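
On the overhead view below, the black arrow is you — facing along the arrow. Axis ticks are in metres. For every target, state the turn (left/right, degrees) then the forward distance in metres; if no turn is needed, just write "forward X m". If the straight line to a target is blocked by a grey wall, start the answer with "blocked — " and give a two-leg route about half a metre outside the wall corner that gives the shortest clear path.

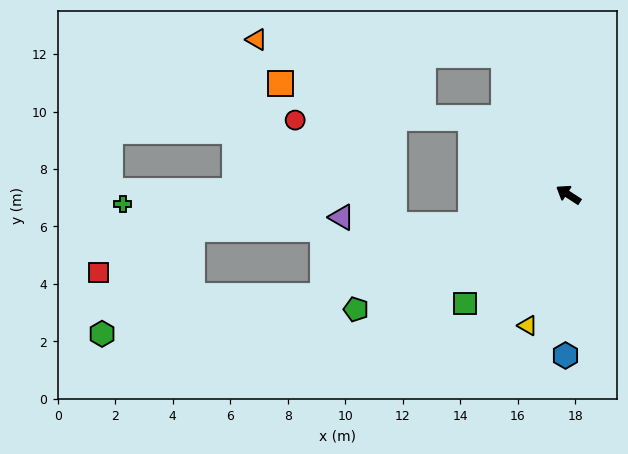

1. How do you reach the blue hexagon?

turn left 122°, forward 5.6 m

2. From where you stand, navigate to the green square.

turn left 79°, forward 5.2 m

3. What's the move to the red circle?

blocked — turn right 5°, forward 4.3 m, then turn left 38°, forward 6.1 m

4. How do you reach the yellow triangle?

turn left 106°, forward 4.8 m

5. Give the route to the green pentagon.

turn left 61°, forward 8.4 m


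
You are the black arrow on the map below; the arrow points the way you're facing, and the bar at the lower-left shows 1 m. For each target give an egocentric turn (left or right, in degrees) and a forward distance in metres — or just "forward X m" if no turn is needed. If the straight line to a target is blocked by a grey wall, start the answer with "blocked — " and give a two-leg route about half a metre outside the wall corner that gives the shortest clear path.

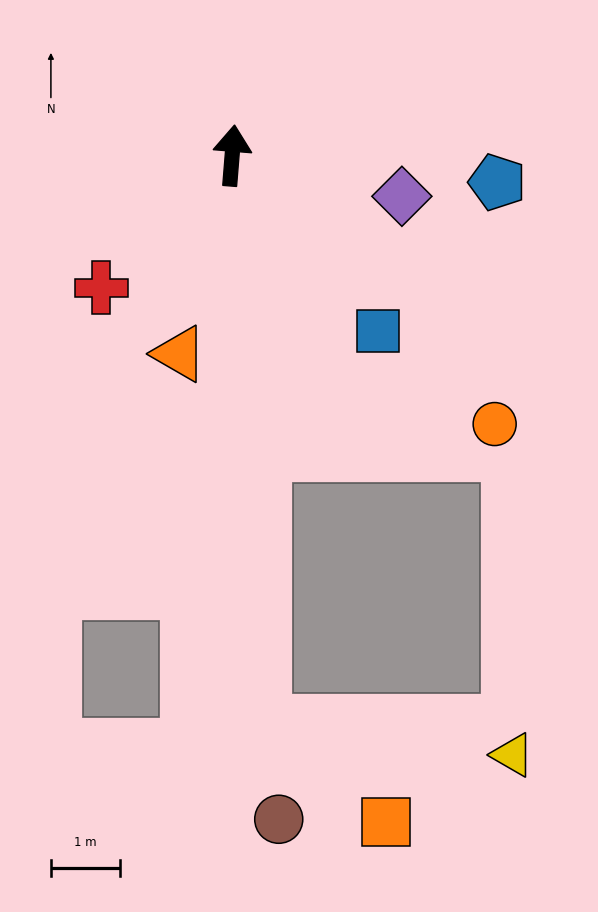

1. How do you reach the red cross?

turn left 140°, forward 2.7 m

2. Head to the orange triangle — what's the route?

turn left 170°, forward 3.0 m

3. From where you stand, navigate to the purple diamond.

turn right 99°, forward 2.5 m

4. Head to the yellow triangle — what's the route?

blocked — turn right 172°, forward 8.2 m, then turn left 80°, forward 3.6 m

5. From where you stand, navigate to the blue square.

turn right 136°, forward 3.3 m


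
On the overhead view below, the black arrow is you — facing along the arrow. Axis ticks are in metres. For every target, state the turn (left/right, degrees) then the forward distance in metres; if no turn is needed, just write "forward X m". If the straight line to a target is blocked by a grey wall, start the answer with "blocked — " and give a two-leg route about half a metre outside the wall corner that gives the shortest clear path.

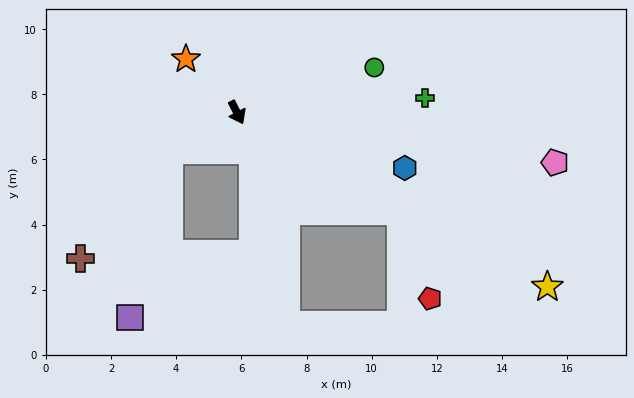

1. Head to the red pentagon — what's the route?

blocked — turn left 32°, forward 5.9 m, then turn right 40°, forward 2.8 m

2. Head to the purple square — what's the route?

blocked — turn right 88°, forward 2.4 m, then turn left 48°, forward 5.3 m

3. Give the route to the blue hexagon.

turn left 45°, forward 5.4 m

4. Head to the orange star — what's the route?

turn right 163°, forward 2.3 m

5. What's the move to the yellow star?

turn left 33°, forward 10.9 m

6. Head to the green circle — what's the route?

turn left 81°, forward 4.4 m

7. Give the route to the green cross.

turn left 67°, forward 5.8 m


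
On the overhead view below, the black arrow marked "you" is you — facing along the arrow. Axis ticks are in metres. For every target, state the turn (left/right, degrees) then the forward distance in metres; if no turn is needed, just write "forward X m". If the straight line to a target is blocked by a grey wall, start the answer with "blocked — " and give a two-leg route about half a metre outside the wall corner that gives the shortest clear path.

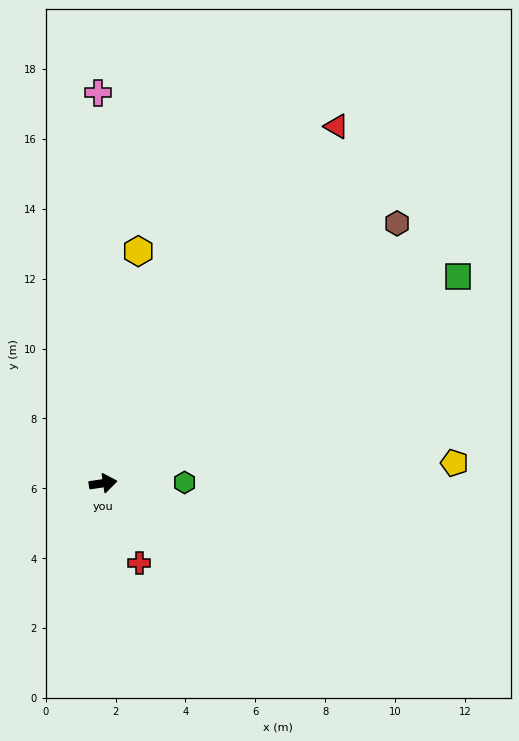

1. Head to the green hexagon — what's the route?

turn right 8°, forward 2.3 m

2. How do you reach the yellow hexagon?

turn left 73°, forward 6.7 m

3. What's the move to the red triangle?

turn left 48°, forward 12.2 m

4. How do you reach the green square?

turn left 22°, forward 11.7 m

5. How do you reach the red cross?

turn right 74°, forward 2.5 m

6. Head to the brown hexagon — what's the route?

turn left 33°, forward 11.2 m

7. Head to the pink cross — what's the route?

turn left 82°, forward 11.2 m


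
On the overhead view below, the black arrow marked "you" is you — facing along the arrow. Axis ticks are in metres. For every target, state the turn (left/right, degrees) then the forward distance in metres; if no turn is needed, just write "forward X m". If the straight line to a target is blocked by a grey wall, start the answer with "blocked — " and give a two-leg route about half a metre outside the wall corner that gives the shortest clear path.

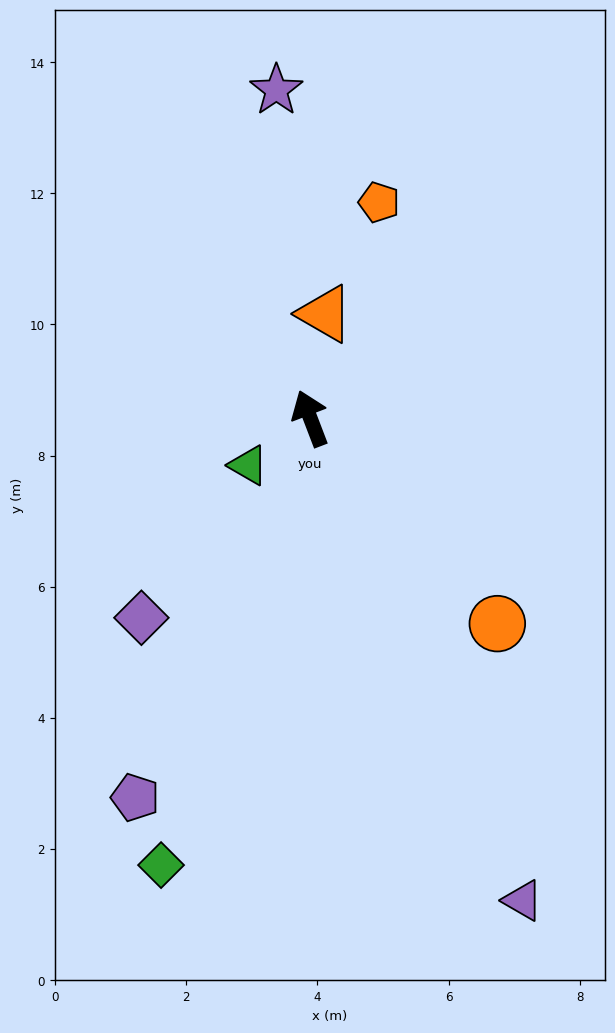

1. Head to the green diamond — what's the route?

turn left 141°, forward 7.2 m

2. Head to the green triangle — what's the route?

turn left 106°, forward 1.2 m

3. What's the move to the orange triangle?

turn right 29°, forward 1.6 m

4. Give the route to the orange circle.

turn right 159°, forward 4.2 m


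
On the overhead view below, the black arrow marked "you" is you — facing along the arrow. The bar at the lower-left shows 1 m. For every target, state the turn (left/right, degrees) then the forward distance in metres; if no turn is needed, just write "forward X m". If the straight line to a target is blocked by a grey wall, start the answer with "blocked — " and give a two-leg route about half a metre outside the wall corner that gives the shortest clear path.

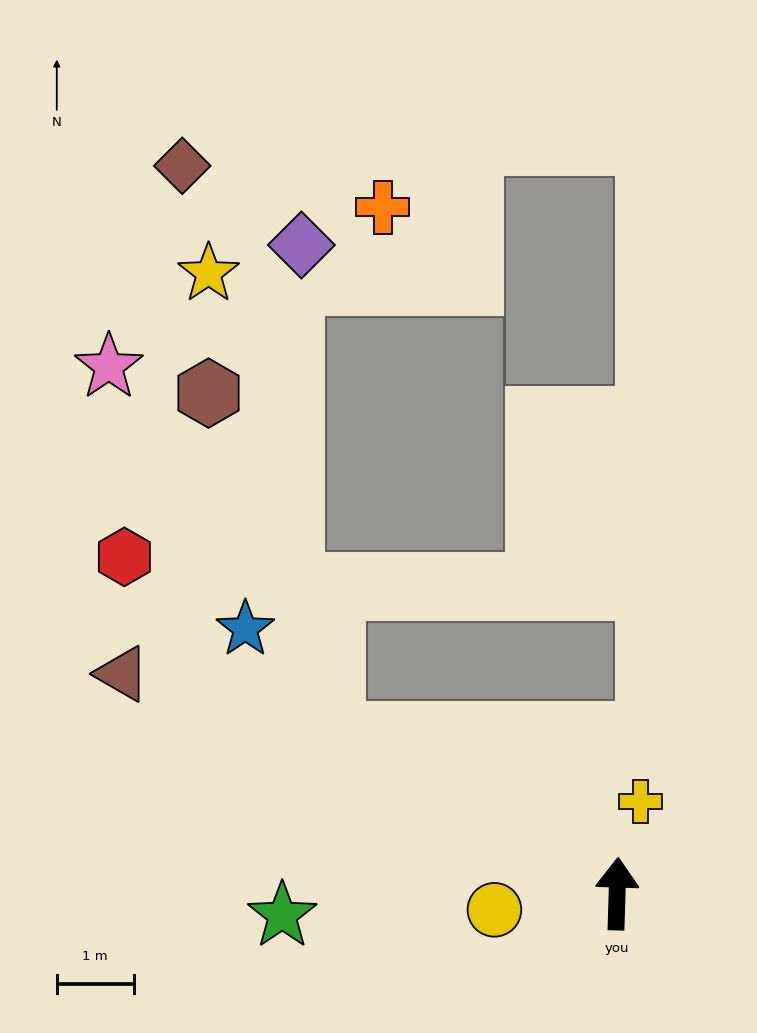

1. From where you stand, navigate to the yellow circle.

turn left 99°, forward 1.6 m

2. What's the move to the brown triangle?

turn left 68°, forward 7.0 m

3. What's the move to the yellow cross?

turn right 13°, forward 1.2 m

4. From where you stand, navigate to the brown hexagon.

blocked — turn left 63°, forward 4.2 m, then turn right 41°, forward 4.7 m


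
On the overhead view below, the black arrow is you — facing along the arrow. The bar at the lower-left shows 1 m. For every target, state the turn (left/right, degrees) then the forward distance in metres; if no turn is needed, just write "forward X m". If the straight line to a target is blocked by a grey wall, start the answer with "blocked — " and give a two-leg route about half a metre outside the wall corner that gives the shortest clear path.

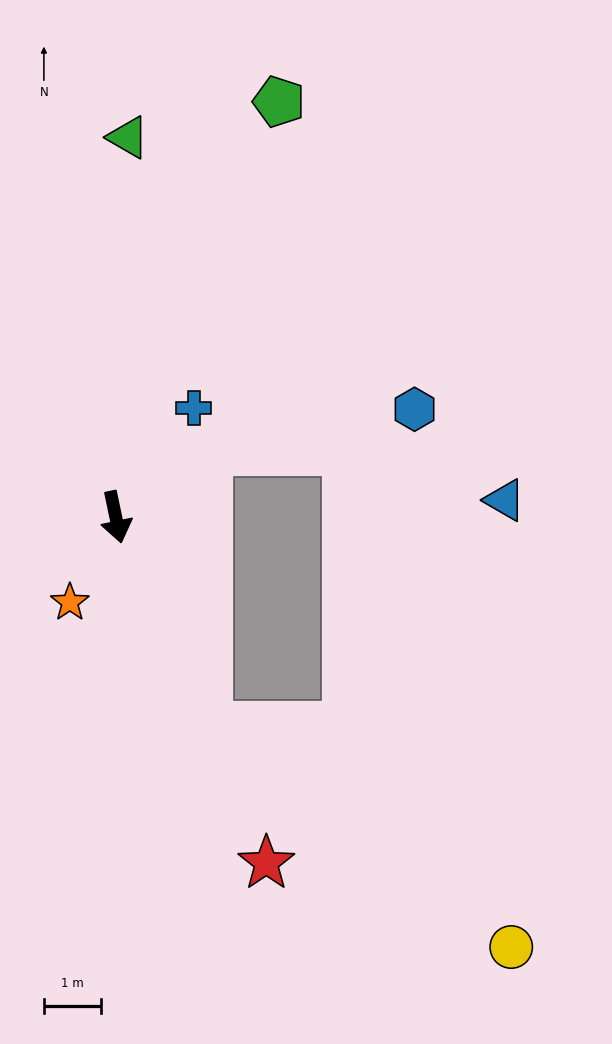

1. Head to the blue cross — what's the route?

turn left 133°, forward 2.3 m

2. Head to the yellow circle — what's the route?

blocked — turn left 12°, forward 4.0 m, then turn left 30°, forward 6.5 m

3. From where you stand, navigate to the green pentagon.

turn left 147°, forward 7.8 m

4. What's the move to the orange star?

turn right 40°, forward 1.7 m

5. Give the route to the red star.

turn left 12°, forward 6.6 m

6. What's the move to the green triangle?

turn left 166°, forward 6.6 m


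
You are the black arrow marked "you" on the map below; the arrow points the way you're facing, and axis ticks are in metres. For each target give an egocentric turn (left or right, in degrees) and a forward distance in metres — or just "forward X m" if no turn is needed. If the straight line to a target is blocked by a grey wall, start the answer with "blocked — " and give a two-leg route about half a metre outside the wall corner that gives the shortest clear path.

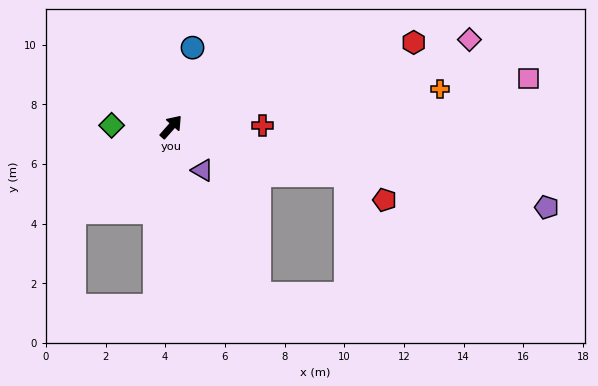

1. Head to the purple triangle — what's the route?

turn right 103°, forward 1.8 m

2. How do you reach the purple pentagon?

turn right 61°, forward 12.9 m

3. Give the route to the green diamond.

turn left 130°, forward 2.0 m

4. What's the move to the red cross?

turn right 48°, forward 3.1 m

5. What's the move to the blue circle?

turn left 26°, forward 2.8 m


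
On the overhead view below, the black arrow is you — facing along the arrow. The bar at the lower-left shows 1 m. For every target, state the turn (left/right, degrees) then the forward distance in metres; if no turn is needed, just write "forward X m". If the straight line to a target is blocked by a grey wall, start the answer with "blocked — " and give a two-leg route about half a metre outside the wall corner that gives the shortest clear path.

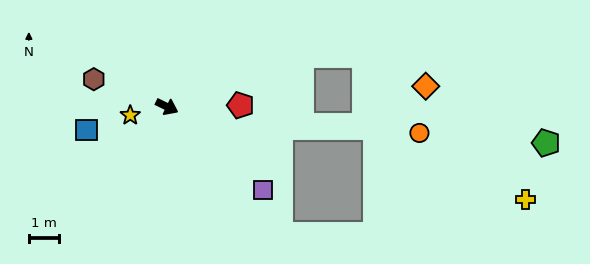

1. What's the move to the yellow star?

turn right 141°, forward 1.3 m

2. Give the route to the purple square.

turn right 15°, forward 4.2 m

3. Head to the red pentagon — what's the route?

turn left 27°, forward 2.4 m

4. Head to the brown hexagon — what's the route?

turn right 175°, forward 2.6 m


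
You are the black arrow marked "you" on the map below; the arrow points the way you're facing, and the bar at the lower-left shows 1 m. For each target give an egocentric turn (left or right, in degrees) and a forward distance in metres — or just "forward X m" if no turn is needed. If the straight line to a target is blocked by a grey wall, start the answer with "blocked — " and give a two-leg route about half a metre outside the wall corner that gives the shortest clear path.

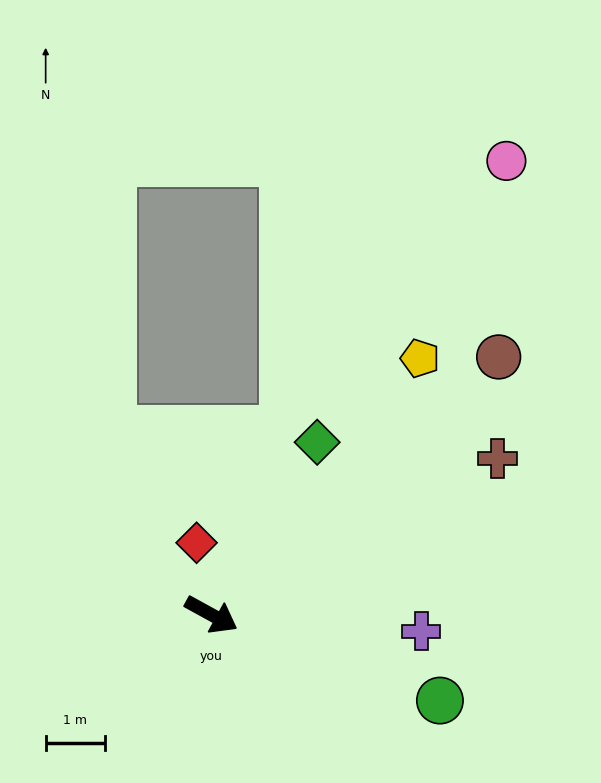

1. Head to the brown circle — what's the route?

turn left 71°, forward 6.5 m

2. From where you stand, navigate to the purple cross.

turn left 24°, forward 3.5 m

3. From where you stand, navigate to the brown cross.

turn left 57°, forward 5.5 m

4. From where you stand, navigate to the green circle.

turn left 8°, forward 4.1 m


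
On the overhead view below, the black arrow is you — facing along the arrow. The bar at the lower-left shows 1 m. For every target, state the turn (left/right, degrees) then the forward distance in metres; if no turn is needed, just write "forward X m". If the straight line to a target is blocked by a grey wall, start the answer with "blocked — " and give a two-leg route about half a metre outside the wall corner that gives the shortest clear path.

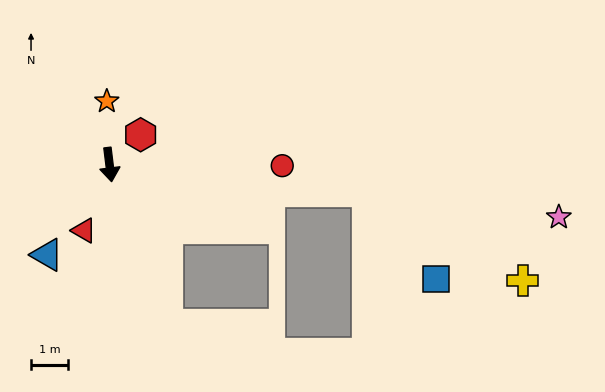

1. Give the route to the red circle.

turn left 83°, forward 4.7 m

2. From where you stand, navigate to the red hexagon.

turn left 127°, forward 1.2 m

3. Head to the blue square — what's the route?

blocked — turn left 77°, forward 7.1 m, then turn right 46°, forward 3.0 m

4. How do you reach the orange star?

turn left 175°, forward 1.7 m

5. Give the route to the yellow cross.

blocked — turn left 77°, forward 7.1 m, then turn right 24°, forward 4.9 m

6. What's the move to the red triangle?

turn right 28°, forward 1.9 m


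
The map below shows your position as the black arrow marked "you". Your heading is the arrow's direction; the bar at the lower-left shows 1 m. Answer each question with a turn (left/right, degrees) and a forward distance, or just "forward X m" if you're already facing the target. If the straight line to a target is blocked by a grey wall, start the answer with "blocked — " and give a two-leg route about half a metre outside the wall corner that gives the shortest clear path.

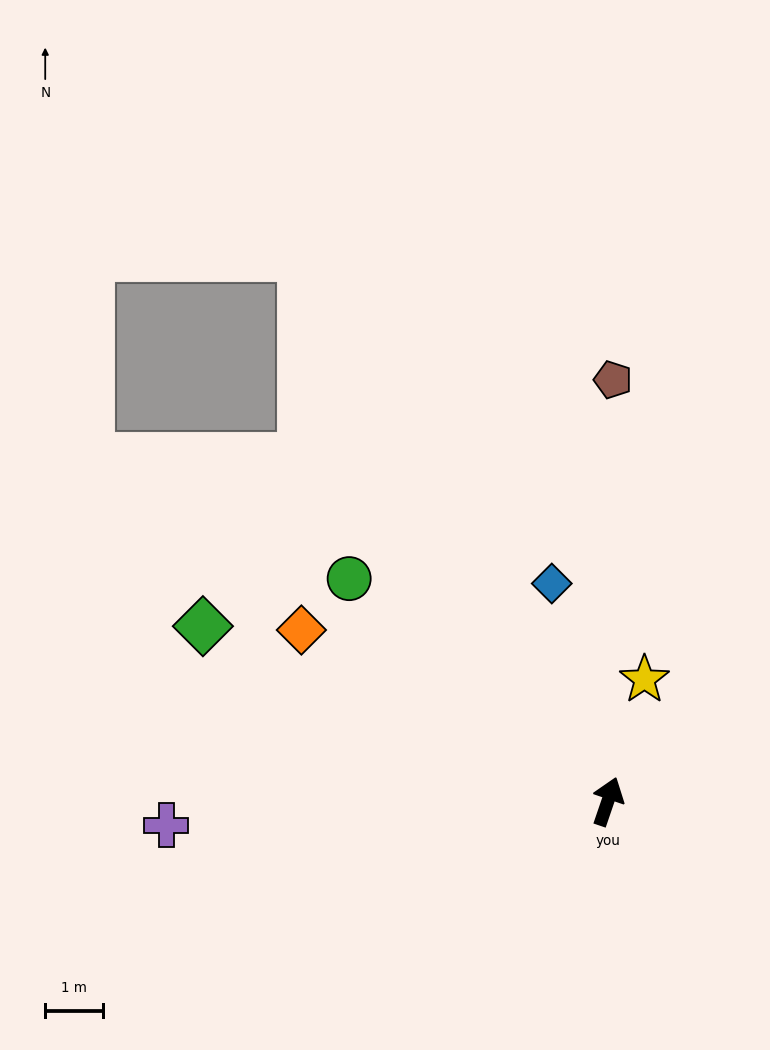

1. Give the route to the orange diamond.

turn left 80°, forward 6.1 m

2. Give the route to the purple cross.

turn left 112°, forward 7.7 m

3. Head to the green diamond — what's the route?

turn left 85°, forward 7.7 m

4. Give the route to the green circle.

turn left 68°, forward 6.0 m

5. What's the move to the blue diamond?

turn left 33°, forward 3.9 m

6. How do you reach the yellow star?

turn left 2°, forward 2.2 m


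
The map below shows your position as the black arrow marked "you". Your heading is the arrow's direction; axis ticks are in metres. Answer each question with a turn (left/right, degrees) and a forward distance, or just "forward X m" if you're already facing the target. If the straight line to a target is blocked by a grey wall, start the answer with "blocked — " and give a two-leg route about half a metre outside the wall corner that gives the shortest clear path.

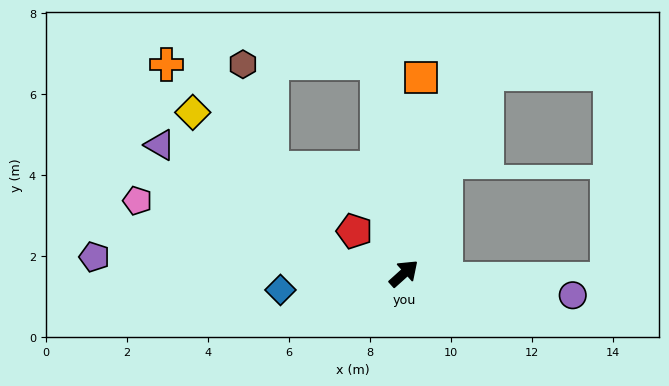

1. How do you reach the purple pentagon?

turn left 135°, forward 7.7 m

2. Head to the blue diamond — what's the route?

turn left 146°, forward 3.1 m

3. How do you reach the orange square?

turn left 43°, forward 4.9 m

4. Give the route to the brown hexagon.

blocked — turn left 55°, forward 5.3 m, then turn left 84°, forward 3.3 m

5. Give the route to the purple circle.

turn right 49°, forward 4.2 m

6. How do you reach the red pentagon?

turn left 98°, forward 1.6 m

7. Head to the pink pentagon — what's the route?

turn left 123°, forward 6.8 m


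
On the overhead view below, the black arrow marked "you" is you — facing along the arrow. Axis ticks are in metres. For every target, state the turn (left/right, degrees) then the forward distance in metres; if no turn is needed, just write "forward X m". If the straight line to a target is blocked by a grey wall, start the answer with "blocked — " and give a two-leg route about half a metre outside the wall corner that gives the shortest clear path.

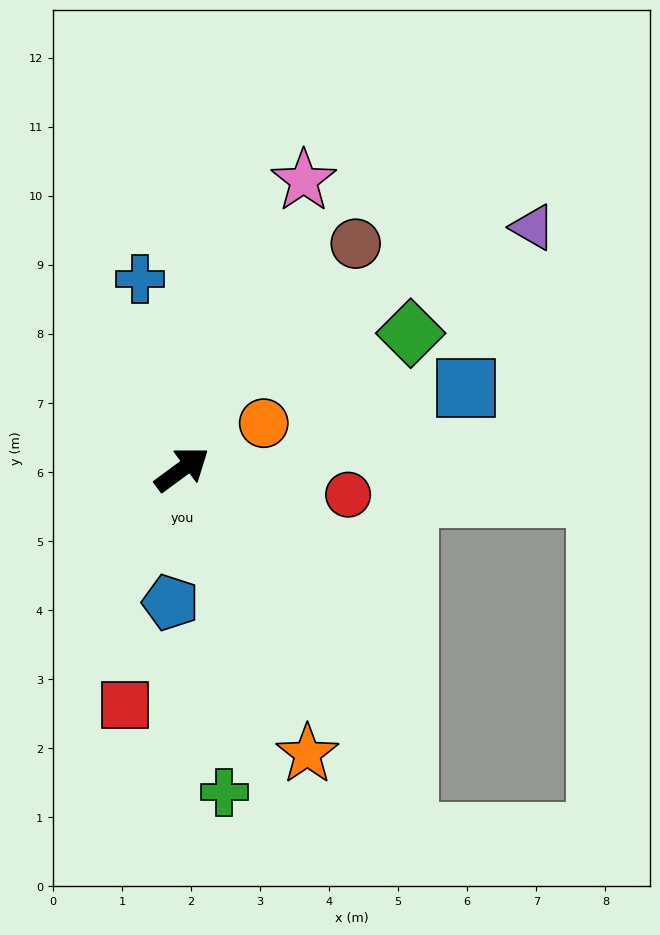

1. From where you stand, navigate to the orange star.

turn right 103°, forward 4.5 m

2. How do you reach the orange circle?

turn right 7°, forward 1.4 m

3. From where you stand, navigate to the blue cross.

turn left 66°, forward 2.8 m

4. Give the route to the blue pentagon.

turn right 131°, forward 1.9 m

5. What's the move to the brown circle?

turn left 16°, forward 4.1 m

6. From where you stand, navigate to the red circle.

turn right 45°, forward 2.4 m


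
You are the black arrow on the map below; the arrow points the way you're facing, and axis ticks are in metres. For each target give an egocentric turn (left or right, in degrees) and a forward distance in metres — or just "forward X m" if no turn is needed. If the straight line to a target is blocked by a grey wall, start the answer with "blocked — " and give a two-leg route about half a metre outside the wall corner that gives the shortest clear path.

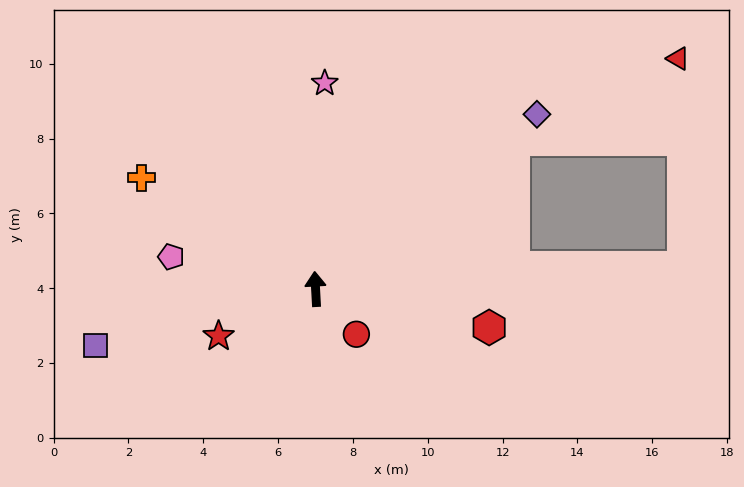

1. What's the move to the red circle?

turn right 141°, forward 1.6 m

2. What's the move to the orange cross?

turn left 54°, forward 5.5 m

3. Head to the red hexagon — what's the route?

turn right 106°, forward 4.8 m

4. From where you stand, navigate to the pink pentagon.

turn left 74°, forward 4.0 m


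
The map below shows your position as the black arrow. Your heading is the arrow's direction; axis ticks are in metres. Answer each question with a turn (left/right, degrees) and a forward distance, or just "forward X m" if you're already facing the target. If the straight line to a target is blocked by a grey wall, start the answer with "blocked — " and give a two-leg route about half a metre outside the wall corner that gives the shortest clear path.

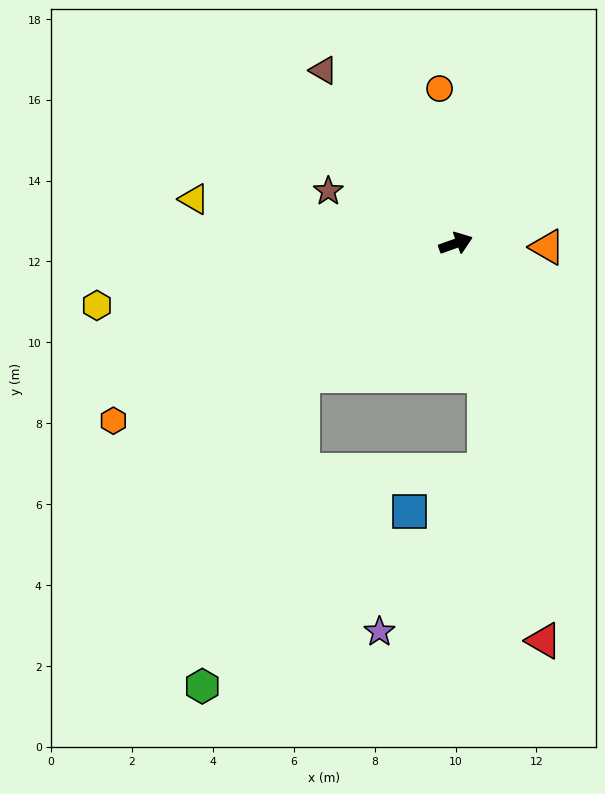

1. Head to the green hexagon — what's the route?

blocked — turn right 159°, forward 5.0 m, then turn left 31°, forward 8.1 m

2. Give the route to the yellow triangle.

turn left 151°, forward 6.6 m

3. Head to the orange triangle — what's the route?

turn right 22°, forward 2.3 m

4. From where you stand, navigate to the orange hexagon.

turn right 172°, forward 9.5 m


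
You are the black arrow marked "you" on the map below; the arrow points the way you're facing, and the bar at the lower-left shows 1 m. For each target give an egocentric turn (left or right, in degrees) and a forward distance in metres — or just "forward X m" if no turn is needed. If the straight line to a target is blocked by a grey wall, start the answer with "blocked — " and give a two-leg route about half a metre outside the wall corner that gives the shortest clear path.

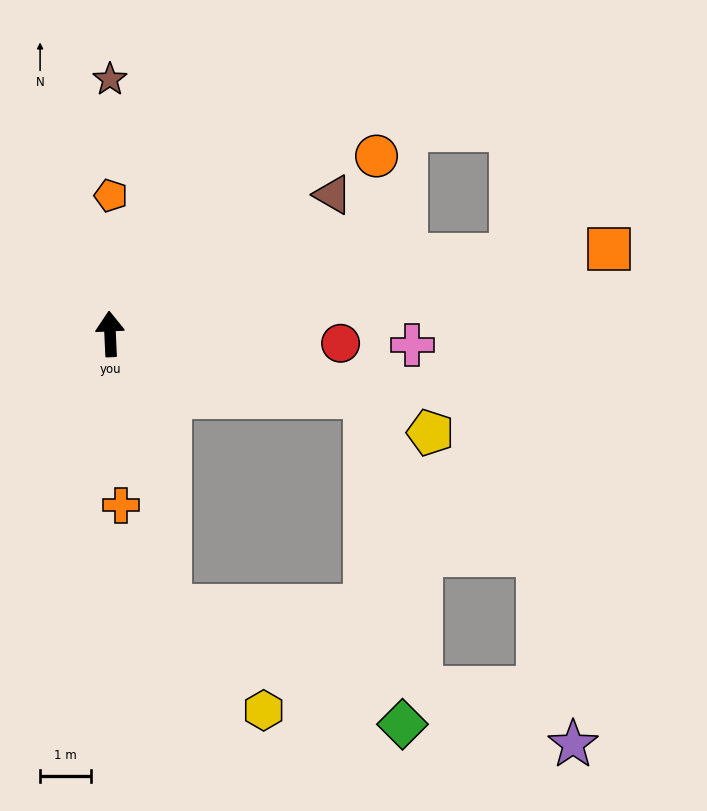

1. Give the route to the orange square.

turn right 83°, forward 9.9 m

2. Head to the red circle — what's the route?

turn right 95°, forward 4.5 m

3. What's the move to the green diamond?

blocked — turn right 107°, forward 5.1 m, then turn right 69°, forward 6.4 m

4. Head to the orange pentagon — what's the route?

turn right 3°, forward 2.7 m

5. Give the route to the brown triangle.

turn right 61°, forward 5.1 m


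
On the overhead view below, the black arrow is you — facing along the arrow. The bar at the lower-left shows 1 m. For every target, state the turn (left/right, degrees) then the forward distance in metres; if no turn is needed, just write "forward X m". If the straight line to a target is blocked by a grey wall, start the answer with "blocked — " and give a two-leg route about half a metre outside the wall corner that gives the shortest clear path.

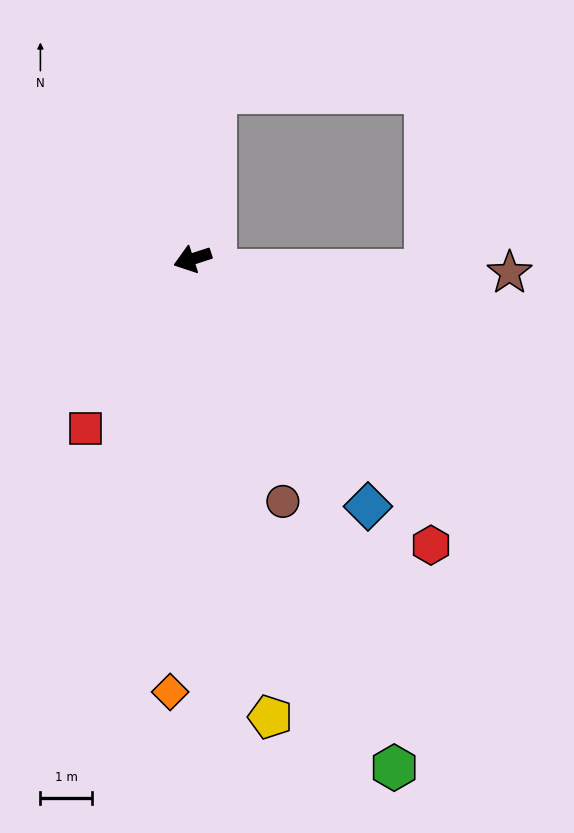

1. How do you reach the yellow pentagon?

turn left 82°, forward 9.0 m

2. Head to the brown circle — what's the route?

turn left 92°, forward 5.0 m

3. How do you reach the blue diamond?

turn left 107°, forward 5.9 m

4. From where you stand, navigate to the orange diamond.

turn left 69°, forward 8.4 m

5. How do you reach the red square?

turn left 40°, forward 3.9 m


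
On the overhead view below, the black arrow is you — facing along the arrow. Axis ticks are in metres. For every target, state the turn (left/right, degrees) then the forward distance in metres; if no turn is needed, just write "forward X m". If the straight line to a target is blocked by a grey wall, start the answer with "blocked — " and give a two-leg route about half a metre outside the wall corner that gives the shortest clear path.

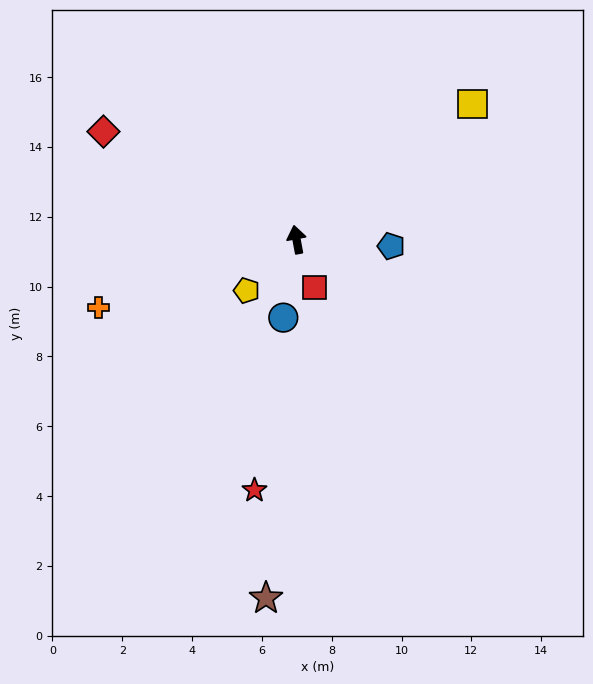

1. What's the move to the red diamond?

turn left 50°, forward 6.3 m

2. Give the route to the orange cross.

turn left 98°, forward 6.0 m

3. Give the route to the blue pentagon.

turn right 105°, forward 2.7 m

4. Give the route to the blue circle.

turn left 160°, forward 2.3 m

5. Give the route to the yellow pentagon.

turn left 125°, forward 2.0 m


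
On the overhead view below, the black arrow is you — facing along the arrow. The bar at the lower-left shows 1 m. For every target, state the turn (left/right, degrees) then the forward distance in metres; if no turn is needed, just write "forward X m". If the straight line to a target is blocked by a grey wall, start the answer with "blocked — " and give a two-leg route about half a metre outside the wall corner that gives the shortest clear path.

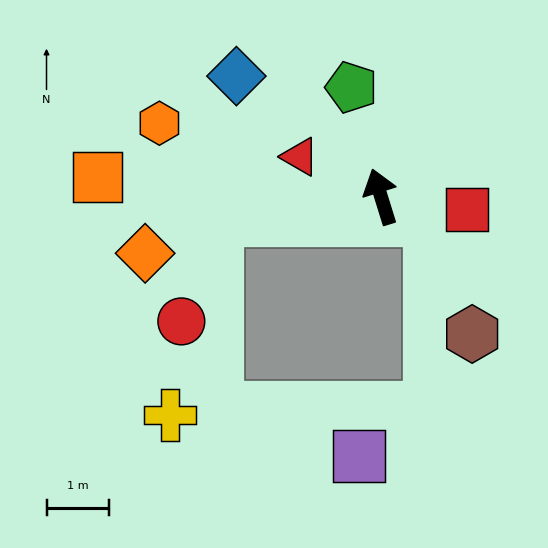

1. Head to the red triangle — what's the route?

turn left 47°, forward 1.4 m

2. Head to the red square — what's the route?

turn right 116°, forward 1.4 m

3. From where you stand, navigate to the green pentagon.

turn right 2°, forward 1.8 m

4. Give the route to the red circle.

blocked — turn left 81°, forward 2.6 m, then turn left 62°, forward 1.7 m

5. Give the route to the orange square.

turn left 69°, forward 4.5 m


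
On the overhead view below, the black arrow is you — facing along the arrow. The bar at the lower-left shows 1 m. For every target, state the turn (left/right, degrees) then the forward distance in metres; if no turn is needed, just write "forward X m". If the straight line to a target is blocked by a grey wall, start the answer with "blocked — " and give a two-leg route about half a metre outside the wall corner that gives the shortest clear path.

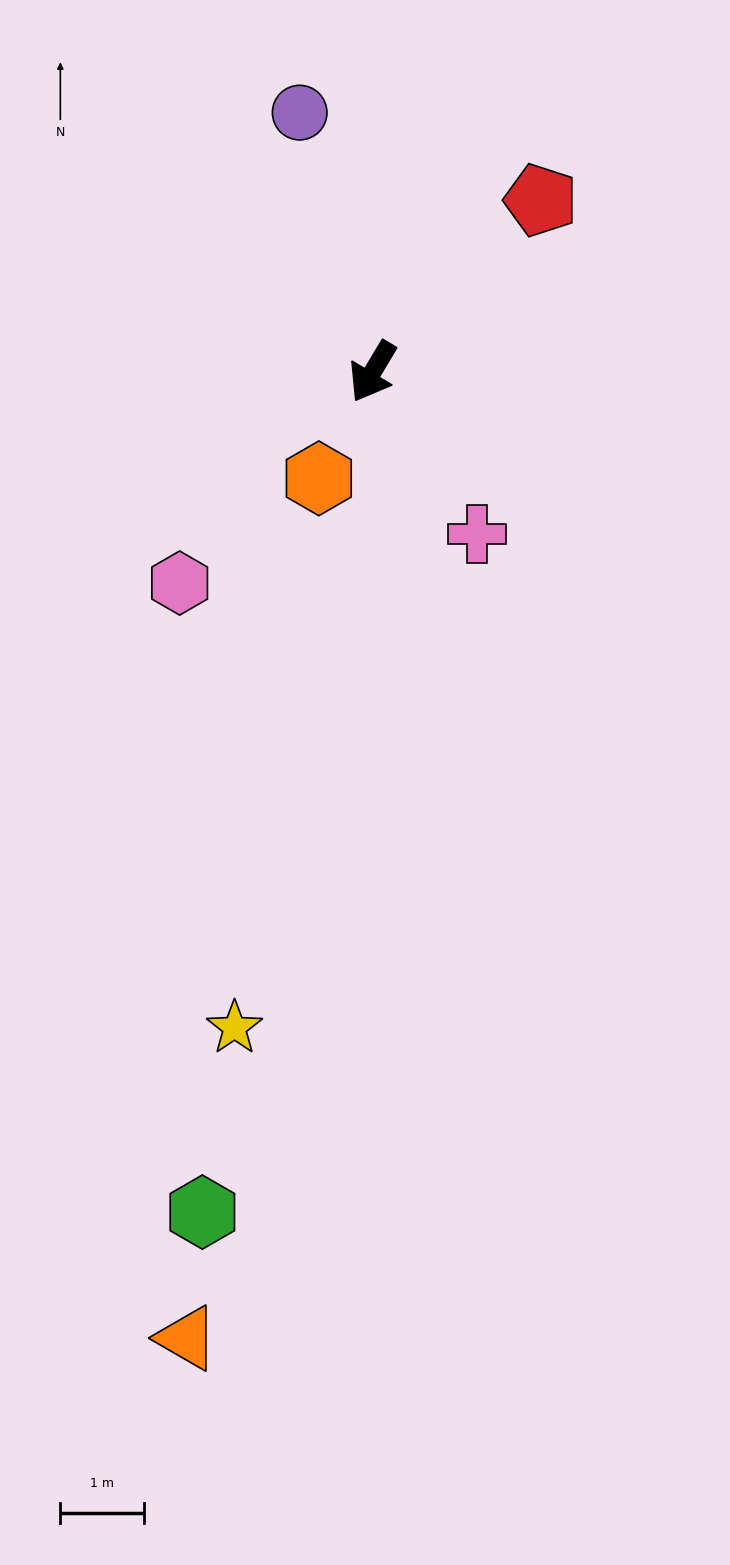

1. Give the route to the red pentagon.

turn left 166°, forward 2.9 m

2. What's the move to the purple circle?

turn right 133°, forward 3.2 m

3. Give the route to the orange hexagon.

turn left 4°, forward 1.4 m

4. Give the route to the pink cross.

turn left 64°, forward 2.3 m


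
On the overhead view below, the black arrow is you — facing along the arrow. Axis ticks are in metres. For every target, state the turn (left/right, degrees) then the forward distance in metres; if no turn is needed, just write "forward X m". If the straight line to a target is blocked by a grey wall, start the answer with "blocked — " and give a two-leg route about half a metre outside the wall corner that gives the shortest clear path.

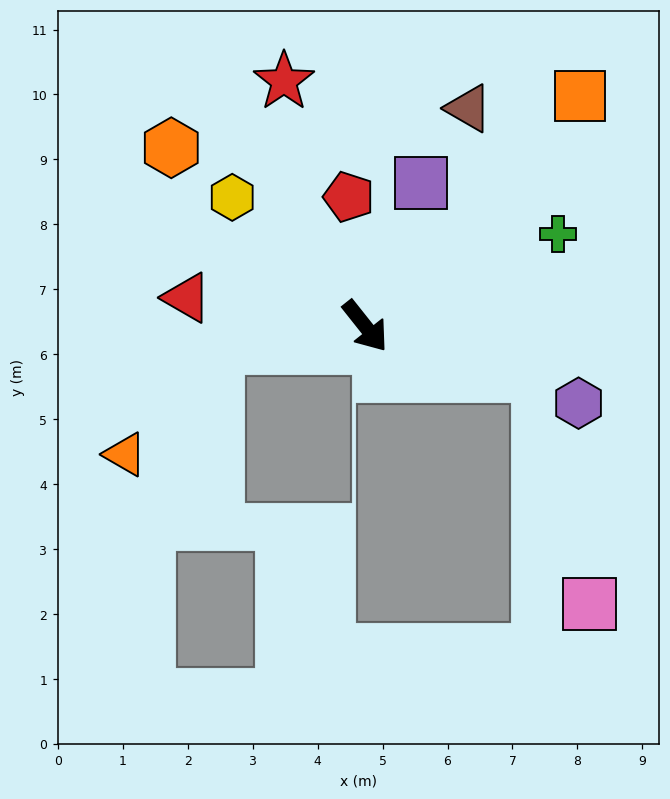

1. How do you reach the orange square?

turn left 99°, forward 4.8 m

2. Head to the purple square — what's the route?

turn left 120°, forward 2.4 m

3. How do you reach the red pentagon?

turn left 149°, forward 2.0 m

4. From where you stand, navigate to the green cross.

turn left 77°, forward 3.3 m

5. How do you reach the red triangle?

turn right 138°, forward 2.8 m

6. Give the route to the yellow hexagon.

turn right 173°, forward 2.9 m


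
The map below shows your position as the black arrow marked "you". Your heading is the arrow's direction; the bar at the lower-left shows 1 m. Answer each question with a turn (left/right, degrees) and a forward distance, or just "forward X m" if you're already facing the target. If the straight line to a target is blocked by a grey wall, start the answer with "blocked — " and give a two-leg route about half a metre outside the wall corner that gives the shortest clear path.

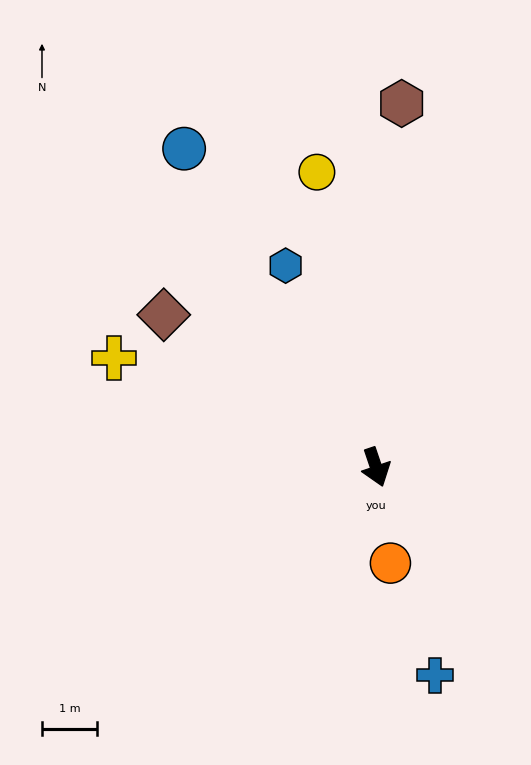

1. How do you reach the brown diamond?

turn right 144°, forward 4.8 m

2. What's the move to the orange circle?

turn right 10°, forward 1.8 m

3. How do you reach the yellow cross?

turn right 131°, forward 5.2 m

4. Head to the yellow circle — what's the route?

turn left 173°, forward 5.5 m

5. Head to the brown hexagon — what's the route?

turn left 157°, forward 6.6 m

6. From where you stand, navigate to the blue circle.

turn right 168°, forward 6.8 m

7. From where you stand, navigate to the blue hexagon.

turn right 175°, forward 4.0 m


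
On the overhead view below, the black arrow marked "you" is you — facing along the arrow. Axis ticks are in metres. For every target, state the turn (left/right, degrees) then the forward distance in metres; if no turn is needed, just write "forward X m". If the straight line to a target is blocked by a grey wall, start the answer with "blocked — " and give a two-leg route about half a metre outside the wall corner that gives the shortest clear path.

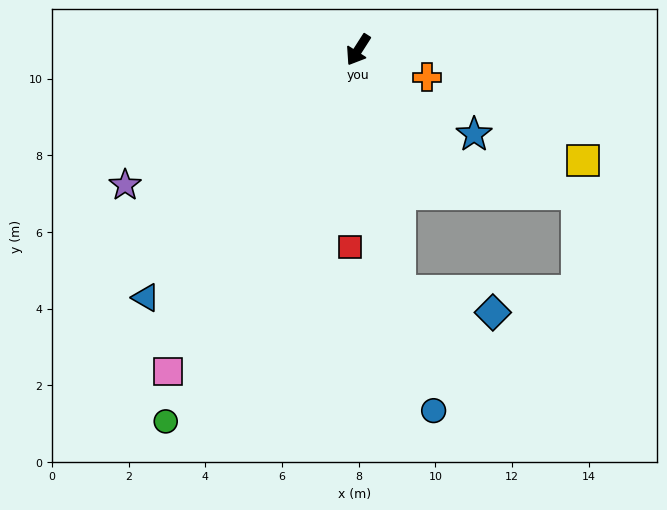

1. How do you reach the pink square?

forward 9.7 m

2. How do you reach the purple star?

turn right 27°, forward 7.0 m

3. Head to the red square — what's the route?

turn left 30°, forward 5.2 m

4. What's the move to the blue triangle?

turn right 8°, forward 8.5 m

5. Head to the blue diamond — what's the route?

blocked — turn left 42°, forward 6.4 m, then turn left 68°, forward 2.5 m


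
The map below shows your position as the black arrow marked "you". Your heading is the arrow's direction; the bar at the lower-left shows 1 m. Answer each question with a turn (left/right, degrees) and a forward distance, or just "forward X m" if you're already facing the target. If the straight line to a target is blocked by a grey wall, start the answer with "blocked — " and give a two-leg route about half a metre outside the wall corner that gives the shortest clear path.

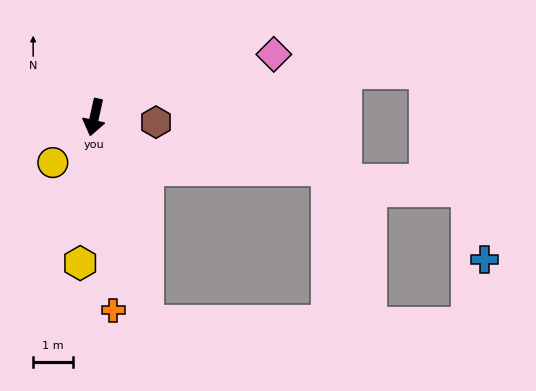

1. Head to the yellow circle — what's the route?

turn right 30°, forward 1.5 m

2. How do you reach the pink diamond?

turn left 122°, forward 4.7 m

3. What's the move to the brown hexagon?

turn left 98°, forward 1.5 m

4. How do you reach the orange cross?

turn left 18°, forward 4.8 m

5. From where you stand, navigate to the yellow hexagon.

turn left 7°, forward 3.6 m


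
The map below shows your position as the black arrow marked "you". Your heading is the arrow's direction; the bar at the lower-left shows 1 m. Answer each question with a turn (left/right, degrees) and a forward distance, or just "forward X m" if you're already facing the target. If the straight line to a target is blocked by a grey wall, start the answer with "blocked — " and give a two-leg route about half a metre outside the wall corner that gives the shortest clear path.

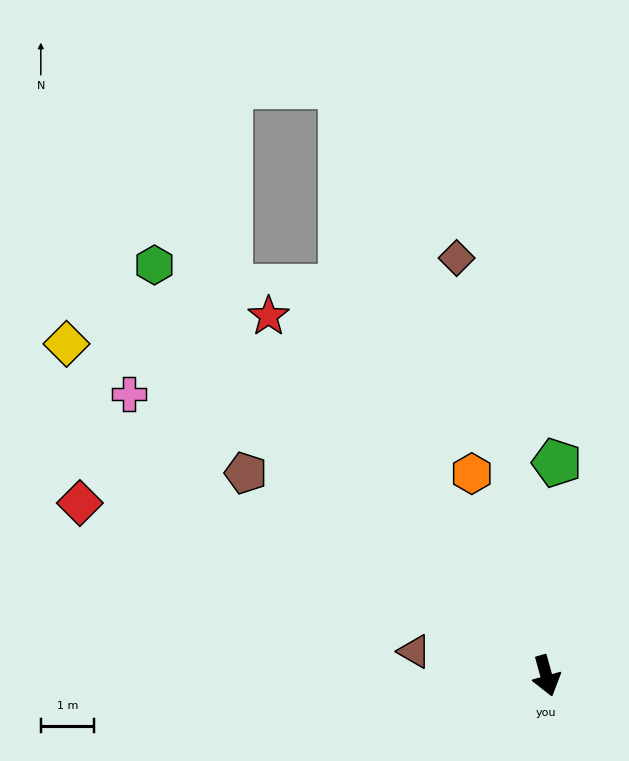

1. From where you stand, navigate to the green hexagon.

turn right 152°, forward 10.7 m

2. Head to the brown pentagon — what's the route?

turn right 139°, forward 6.8 m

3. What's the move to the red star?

turn right 158°, forward 8.6 m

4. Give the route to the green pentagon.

turn left 162°, forward 4.0 m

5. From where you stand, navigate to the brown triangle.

turn right 116°, forward 2.5 m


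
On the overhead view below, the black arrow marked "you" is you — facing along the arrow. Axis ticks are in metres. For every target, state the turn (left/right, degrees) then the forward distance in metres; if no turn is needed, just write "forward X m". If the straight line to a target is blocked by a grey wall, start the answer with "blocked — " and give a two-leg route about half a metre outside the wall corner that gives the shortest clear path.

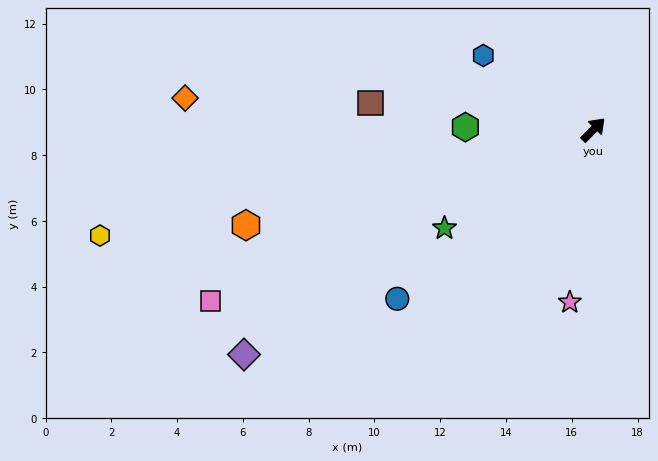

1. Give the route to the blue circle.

turn left 175°, forward 7.9 m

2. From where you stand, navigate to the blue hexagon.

turn left 101°, forward 4.0 m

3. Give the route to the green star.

turn left 168°, forward 5.4 m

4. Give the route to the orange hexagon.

turn left 150°, forward 11.0 m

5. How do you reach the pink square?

turn left 159°, forward 12.8 m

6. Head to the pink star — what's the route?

turn right 143°, forward 5.3 m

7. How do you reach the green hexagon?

turn left 134°, forward 3.9 m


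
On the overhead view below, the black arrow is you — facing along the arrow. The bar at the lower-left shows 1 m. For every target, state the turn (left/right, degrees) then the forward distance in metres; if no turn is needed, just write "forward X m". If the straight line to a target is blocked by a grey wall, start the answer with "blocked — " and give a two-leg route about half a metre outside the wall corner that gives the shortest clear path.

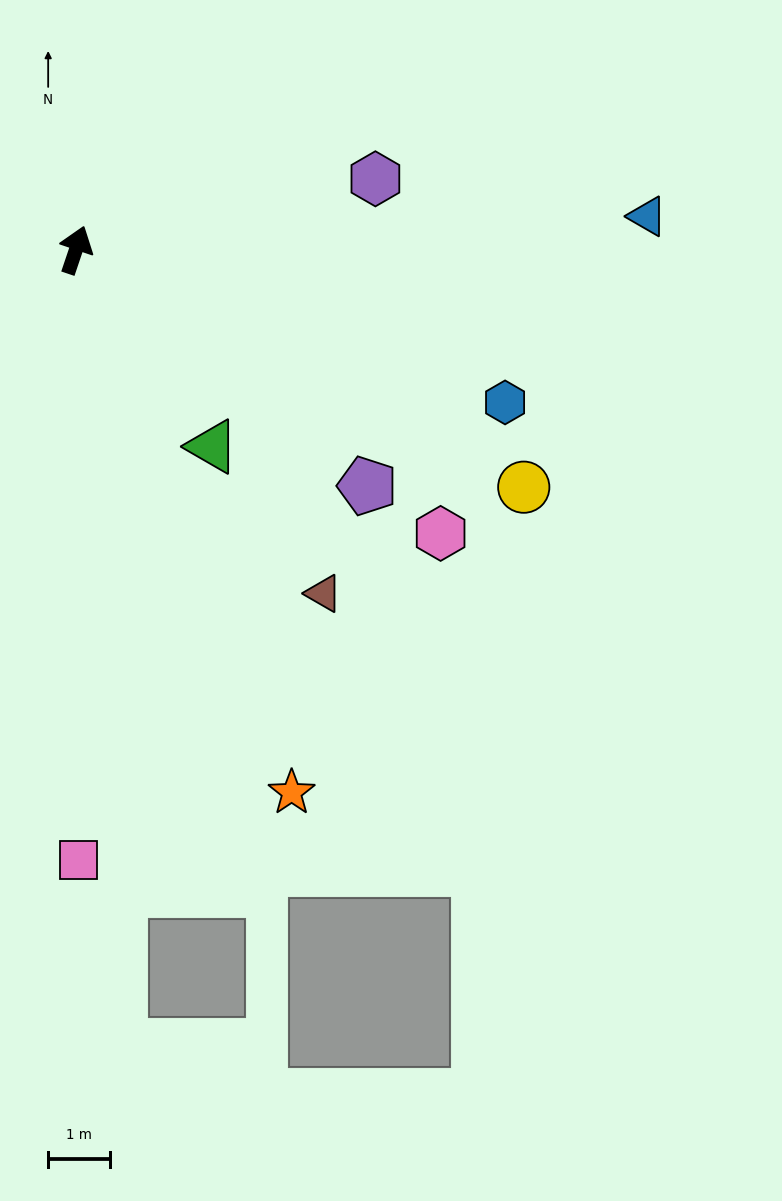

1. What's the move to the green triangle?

turn right 127°, forward 3.8 m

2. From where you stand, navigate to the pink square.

turn right 161°, forward 9.8 m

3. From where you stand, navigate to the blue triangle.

turn right 68°, forward 9.2 m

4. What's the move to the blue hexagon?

turn right 91°, forward 7.3 m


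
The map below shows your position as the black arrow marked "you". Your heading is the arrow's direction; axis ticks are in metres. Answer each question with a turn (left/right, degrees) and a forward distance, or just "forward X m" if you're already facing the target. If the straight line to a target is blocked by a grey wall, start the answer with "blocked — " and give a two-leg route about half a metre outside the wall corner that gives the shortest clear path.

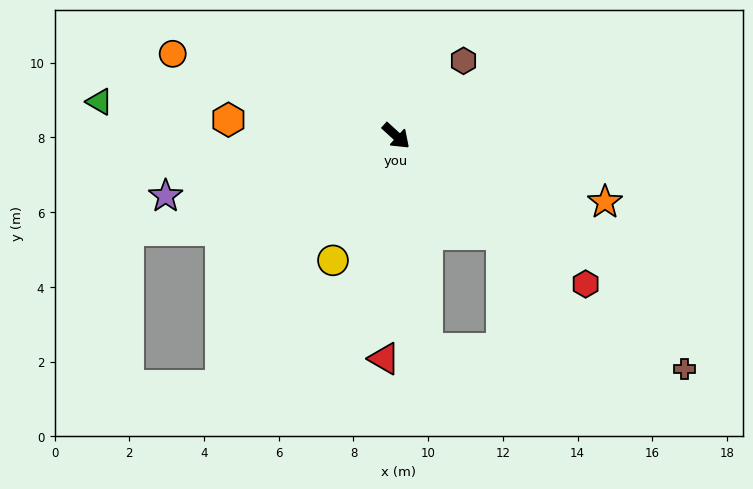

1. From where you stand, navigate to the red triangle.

turn right 51°, forward 6.0 m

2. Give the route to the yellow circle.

turn right 75°, forward 3.7 m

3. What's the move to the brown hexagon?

turn left 90°, forward 2.7 m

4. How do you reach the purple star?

turn right 123°, forward 6.4 m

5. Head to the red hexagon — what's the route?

turn left 4°, forward 6.4 m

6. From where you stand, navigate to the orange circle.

turn right 158°, forward 6.4 m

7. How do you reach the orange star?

turn left 25°, forward 5.9 m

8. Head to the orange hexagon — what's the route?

turn right 143°, forward 4.5 m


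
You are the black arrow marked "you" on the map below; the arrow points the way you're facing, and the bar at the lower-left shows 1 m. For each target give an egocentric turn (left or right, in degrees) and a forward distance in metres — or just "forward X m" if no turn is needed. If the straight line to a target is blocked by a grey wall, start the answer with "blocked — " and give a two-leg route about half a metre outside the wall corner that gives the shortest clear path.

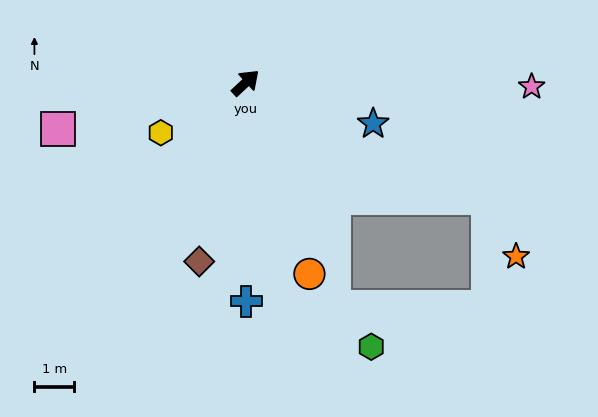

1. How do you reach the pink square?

turn left 151°, forward 4.8 m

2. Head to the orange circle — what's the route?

turn right 114°, forward 5.0 m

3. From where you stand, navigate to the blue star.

turn right 61°, forward 3.4 m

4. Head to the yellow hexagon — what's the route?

turn left 168°, forward 2.5 m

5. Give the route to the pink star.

turn right 44°, forward 7.2 m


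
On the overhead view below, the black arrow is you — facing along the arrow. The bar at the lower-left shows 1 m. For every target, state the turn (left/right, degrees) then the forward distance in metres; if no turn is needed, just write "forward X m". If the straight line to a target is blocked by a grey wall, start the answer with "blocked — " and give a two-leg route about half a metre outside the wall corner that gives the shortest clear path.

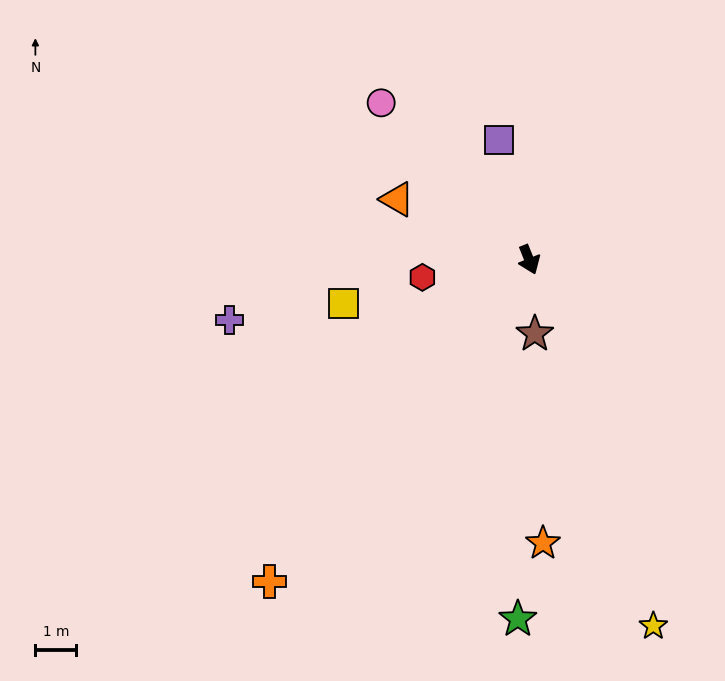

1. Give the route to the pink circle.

turn right 159°, forward 5.3 m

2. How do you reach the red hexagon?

turn right 103°, forward 2.6 m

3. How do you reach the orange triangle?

turn right 136°, forward 3.6 m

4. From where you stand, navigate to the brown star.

turn right 18°, forward 1.8 m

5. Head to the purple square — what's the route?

turn left 172°, forward 3.0 m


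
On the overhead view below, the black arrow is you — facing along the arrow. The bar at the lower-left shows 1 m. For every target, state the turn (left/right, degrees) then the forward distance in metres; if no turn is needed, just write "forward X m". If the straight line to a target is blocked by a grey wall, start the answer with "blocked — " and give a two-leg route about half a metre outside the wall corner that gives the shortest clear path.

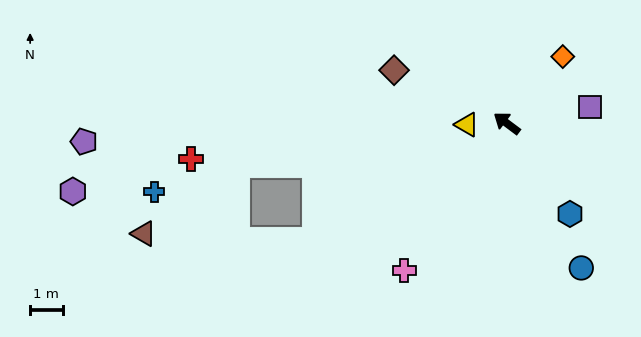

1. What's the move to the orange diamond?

turn right 93°, forward 2.7 m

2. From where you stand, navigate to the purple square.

turn right 132°, forward 2.6 m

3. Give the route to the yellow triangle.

turn left 39°, forward 1.2 m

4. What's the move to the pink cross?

turn left 92°, forward 5.5 m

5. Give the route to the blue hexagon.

turn left 162°, forward 3.4 m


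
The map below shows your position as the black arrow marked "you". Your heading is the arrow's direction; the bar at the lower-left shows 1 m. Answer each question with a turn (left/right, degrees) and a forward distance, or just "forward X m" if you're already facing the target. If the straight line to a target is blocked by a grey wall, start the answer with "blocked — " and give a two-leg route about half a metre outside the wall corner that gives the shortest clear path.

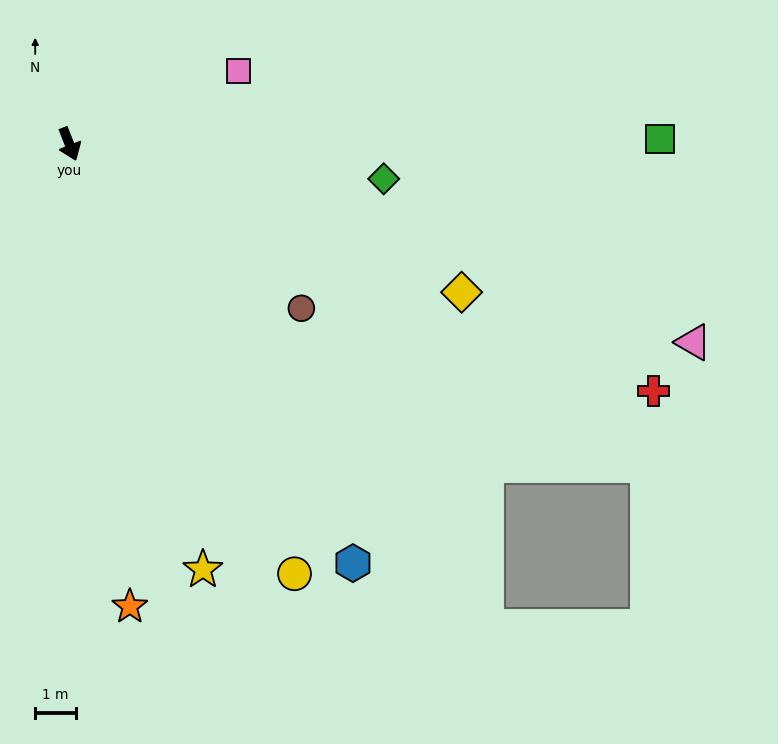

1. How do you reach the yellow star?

turn right 4°, forward 11.0 m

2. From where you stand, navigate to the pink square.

turn left 92°, forward 4.5 m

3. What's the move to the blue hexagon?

turn left 13°, forward 12.5 m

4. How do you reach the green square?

turn left 69°, forward 14.6 m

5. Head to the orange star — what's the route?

turn right 14°, forward 11.5 m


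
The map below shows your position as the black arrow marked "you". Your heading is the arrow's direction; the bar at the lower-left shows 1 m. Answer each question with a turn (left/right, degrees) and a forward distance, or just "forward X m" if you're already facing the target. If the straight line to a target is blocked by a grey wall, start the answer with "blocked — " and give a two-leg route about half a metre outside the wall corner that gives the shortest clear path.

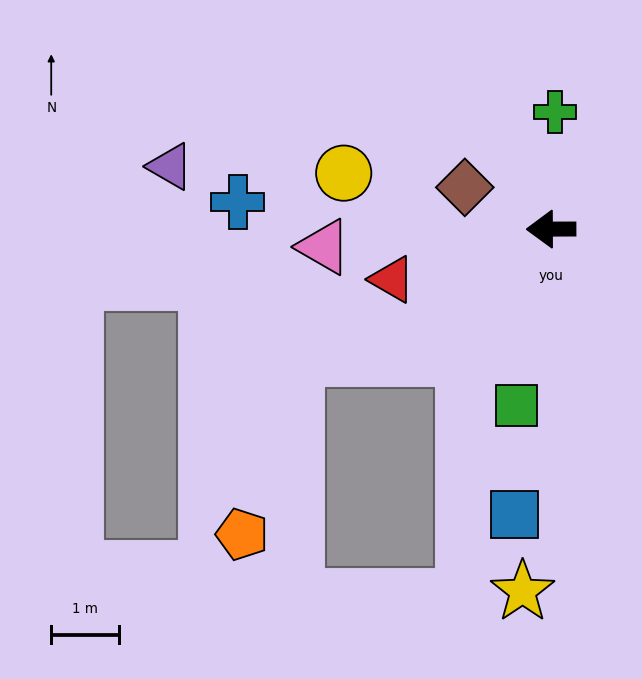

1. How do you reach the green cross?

turn right 92°, forward 1.7 m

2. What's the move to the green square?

turn left 79°, forward 2.7 m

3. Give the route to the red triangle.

turn left 17°, forward 2.5 m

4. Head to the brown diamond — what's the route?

turn right 26°, forward 1.4 m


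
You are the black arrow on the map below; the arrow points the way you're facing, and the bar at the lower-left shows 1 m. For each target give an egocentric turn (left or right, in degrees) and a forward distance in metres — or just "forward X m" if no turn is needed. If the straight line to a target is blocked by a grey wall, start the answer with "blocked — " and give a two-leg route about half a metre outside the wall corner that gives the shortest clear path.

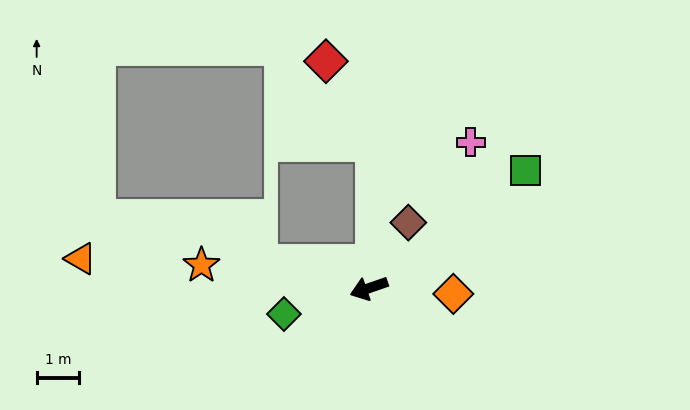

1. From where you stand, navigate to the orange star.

turn right 27°, forward 4.0 m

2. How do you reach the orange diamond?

turn left 157°, forward 2.0 m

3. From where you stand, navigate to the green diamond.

turn right 2°, forward 2.1 m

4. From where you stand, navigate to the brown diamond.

turn right 140°, forward 1.8 m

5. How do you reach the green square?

turn right 162°, forward 4.6 m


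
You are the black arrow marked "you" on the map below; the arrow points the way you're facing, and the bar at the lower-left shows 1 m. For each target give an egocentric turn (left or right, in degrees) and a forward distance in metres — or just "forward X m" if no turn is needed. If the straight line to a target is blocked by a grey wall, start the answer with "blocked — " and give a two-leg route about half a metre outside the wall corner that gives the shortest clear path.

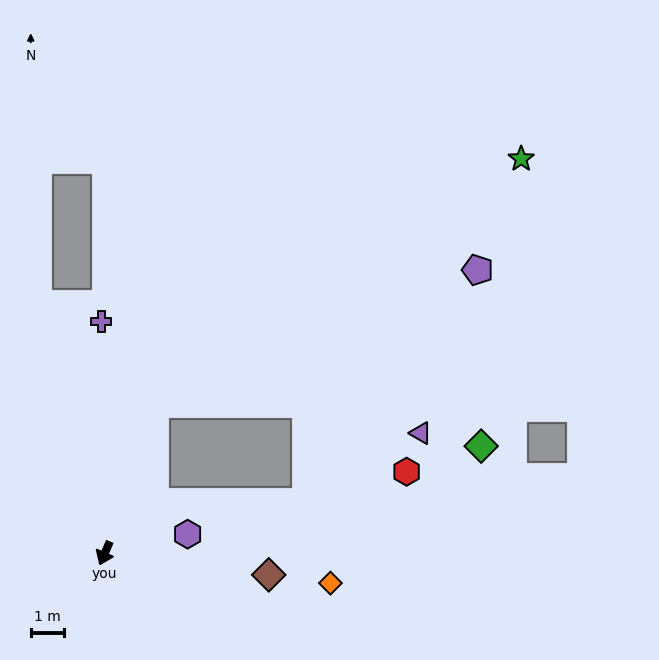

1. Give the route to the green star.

blocked — turn right 175°, forward 4.8 m, then turn right 38°, forward 13.5 m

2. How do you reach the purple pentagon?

blocked — turn right 175°, forward 4.8 m, then turn right 49°, forward 10.7 m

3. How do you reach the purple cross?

turn right 156°, forward 7.1 m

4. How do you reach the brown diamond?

turn left 106°, forward 5.0 m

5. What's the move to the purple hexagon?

turn left 126°, forward 2.6 m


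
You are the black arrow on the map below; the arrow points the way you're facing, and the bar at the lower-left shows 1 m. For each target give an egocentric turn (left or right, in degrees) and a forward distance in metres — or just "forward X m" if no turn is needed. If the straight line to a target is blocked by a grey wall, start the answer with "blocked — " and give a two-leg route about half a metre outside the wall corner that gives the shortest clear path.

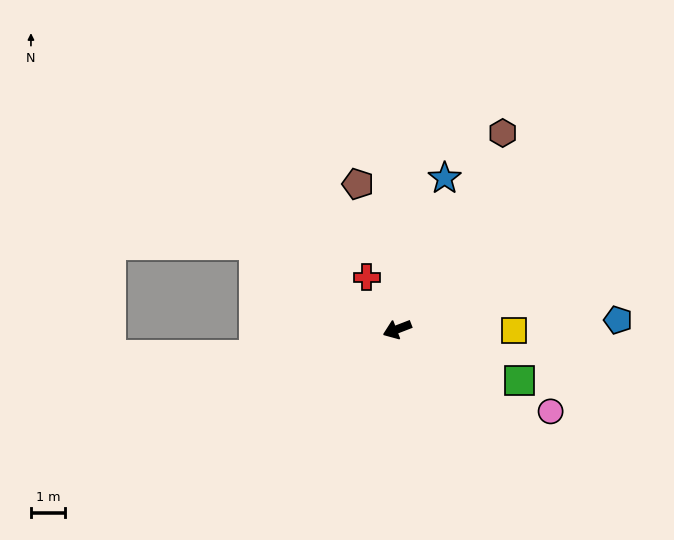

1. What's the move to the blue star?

turn right 129°, forward 4.6 m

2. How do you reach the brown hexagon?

turn right 139°, forward 6.4 m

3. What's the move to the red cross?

turn right 81°, forward 1.7 m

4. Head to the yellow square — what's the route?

turn left 158°, forward 3.4 m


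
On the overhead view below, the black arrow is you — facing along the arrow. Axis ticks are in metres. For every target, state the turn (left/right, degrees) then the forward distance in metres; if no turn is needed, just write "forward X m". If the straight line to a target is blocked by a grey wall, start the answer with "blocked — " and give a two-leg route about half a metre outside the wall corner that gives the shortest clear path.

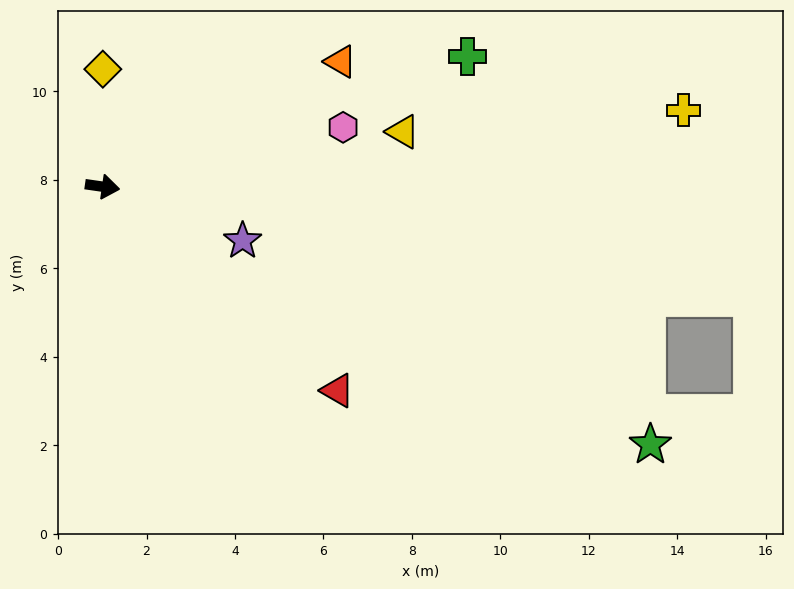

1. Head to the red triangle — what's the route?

turn right 33°, forward 7.0 m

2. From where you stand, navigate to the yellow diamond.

turn left 98°, forward 2.7 m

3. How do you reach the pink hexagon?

turn left 22°, forward 5.6 m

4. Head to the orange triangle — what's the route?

turn left 36°, forward 6.1 m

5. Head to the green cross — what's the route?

turn left 28°, forward 8.8 m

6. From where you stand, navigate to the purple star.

turn right 13°, forward 3.4 m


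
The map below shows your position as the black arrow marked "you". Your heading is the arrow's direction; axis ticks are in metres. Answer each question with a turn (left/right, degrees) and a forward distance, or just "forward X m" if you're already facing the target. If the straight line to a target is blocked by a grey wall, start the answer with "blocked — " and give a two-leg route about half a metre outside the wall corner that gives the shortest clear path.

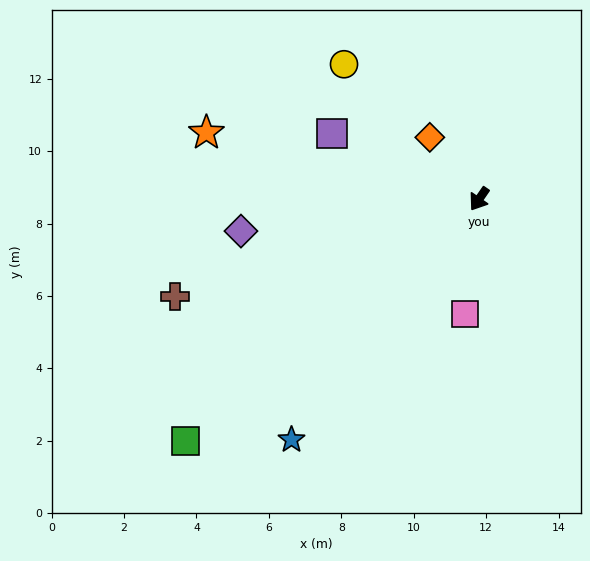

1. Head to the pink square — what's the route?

turn left 27°, forward 3.2 m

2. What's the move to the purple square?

turn right 79°, forward 4.4 m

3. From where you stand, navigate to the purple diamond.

turn right 48°, forward 6.6 m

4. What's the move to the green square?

turn right 16°, forward 10.5 m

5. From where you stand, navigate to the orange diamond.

turn right 107°, forward 2.2 m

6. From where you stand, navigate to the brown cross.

turn right 38°, forward 8.8 m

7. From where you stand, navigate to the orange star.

turn right 69°, forward 7.8 m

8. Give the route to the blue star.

turn right 3°, forward 8.4 m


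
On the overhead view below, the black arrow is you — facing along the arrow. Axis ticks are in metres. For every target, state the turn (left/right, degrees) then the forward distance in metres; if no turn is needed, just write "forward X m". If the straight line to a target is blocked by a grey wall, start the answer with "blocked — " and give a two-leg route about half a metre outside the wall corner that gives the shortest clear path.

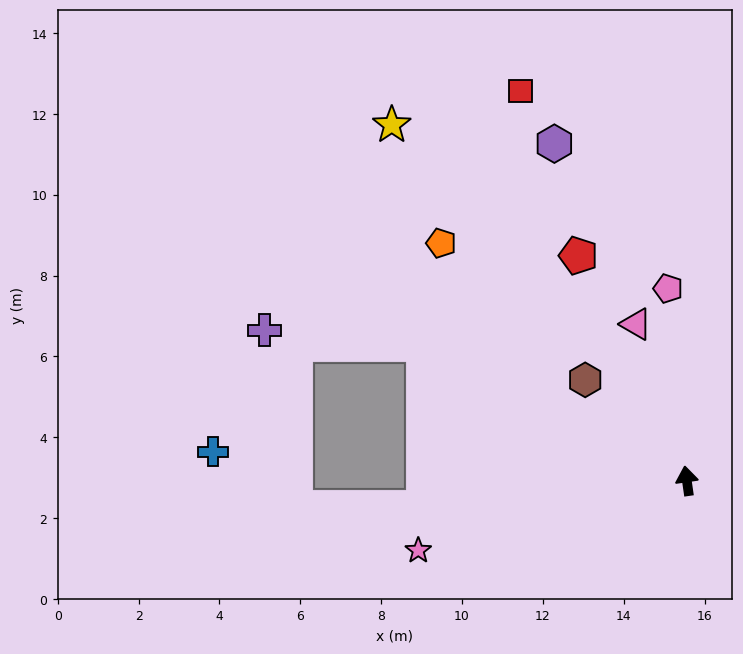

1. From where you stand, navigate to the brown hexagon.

turn left 37°, forward 3.5 m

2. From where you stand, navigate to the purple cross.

blocked — turn left 55°, forward 7.3 m, then turn left 21°, forward 3.9 m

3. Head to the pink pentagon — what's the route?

turn right 3°, forward 4.8 m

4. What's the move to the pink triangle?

turn left 10°, forward 4.1 m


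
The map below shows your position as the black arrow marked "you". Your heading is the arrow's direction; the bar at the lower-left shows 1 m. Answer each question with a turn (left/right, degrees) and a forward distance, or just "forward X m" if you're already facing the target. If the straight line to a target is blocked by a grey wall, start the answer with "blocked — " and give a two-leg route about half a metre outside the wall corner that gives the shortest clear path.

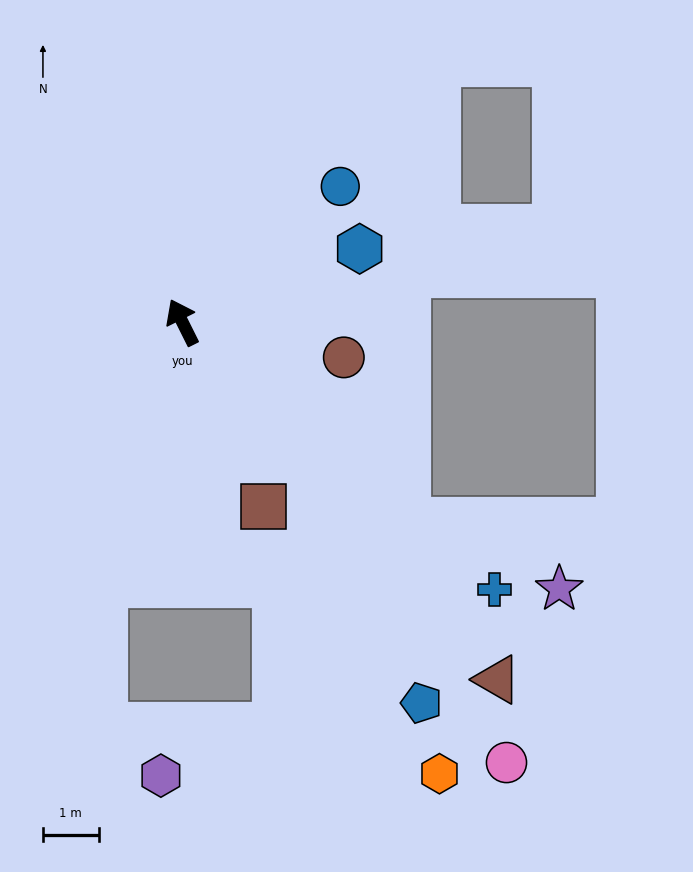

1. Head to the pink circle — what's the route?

turn right 170°, forward 9.8 m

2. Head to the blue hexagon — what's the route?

turn right 94°, forward 3.4 m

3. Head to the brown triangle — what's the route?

turn right 165°, forward 8.5 m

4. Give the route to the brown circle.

turn right 129°, forward 3.0 m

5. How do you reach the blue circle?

turn right 76°, forward 3.7 m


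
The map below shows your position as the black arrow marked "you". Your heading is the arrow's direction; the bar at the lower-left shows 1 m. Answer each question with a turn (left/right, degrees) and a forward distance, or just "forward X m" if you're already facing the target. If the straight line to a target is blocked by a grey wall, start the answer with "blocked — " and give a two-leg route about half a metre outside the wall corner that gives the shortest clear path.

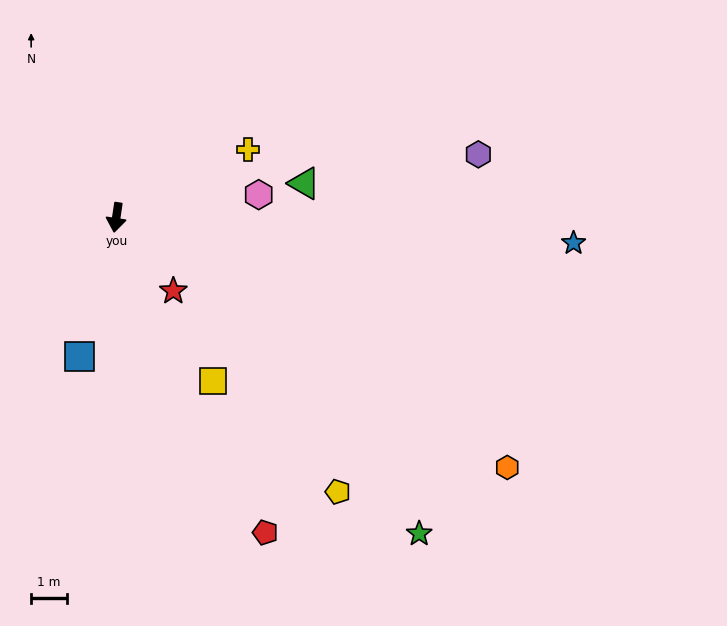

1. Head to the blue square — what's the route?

turn right 6°, forward 4.0 m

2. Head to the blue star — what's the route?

turn left 95°, forward 12.8 m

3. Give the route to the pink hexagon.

turn left 108°, forward 4.0 m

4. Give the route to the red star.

turn left 46°, forward 2.6 m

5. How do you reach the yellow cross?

turn left 126°, forward 4.2 m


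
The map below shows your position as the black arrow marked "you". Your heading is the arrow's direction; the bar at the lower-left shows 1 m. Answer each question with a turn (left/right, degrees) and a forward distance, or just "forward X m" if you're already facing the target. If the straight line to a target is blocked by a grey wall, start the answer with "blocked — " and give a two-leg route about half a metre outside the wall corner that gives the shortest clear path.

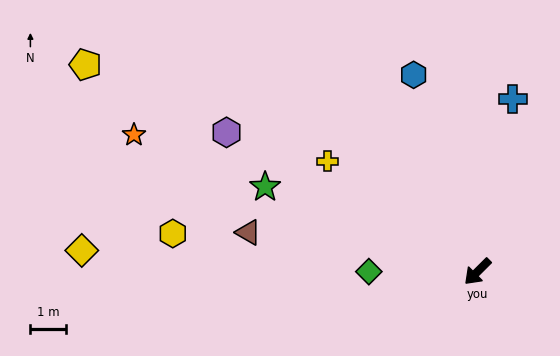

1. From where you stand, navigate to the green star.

turn right 67°, forward 6.5 m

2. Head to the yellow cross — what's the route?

turn right 81°, forward 5.3 m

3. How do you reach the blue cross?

turn right 146°, forward 5.0 m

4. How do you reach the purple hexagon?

turn right 74°, forward 8.2 m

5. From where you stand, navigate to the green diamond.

turn right 45°, forward 3.1 m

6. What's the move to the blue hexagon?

turn right 117°, forward 5.9 m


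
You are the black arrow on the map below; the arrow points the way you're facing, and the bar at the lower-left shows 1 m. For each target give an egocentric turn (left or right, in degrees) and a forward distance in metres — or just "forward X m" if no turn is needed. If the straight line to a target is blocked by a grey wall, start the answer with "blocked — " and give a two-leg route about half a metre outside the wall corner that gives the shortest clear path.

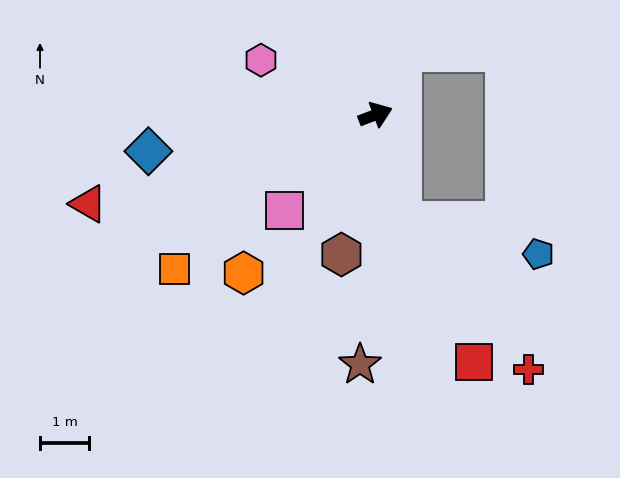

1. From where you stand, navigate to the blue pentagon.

blocked — turn right 97°, forward 2.3 m, then turn left 63°, forward 2.9 m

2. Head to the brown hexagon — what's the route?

turn right 125°, forward 2.9 m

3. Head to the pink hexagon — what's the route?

turn left 134°, forward 2.6 m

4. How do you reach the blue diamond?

turn left 168°, forward 4.7 m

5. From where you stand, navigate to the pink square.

turn right 155°, forward 2.7 m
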